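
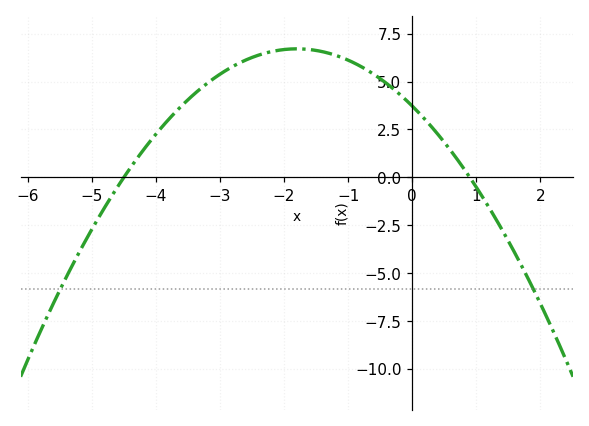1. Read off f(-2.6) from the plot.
6.2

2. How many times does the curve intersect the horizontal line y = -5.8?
2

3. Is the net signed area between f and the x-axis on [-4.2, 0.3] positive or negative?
positive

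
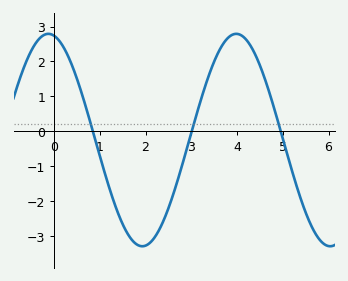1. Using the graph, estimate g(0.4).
1.86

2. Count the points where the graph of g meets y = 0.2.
3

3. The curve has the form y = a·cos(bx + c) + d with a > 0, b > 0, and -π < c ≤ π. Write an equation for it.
y = 3.04cos(1.53x + 0.19) - 0.25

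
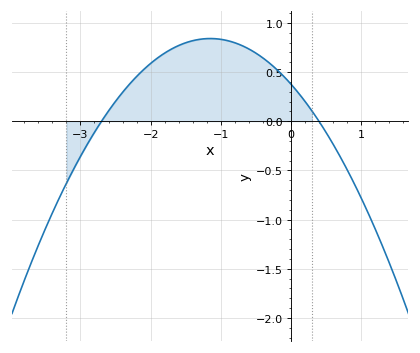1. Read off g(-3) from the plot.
-0.35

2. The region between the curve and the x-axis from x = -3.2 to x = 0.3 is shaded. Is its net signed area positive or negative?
positive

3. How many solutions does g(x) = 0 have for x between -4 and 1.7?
2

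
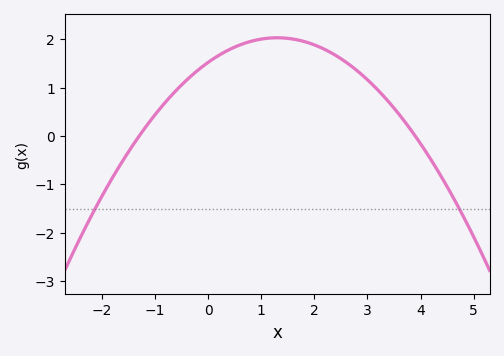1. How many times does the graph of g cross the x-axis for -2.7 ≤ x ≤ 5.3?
2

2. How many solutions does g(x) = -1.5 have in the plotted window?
2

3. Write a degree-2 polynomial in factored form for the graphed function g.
y = -0.3(x + 1.3)(x - 3.9)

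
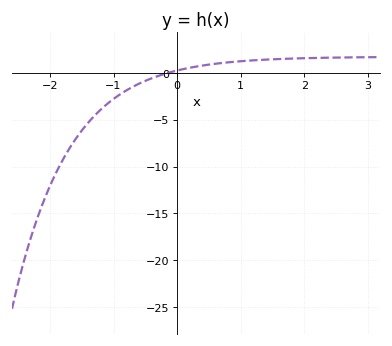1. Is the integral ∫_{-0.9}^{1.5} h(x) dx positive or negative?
positive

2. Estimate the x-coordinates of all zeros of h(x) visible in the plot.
-0.1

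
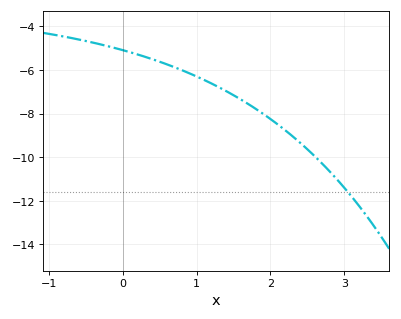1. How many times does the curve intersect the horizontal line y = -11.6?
1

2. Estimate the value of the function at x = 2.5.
-9.6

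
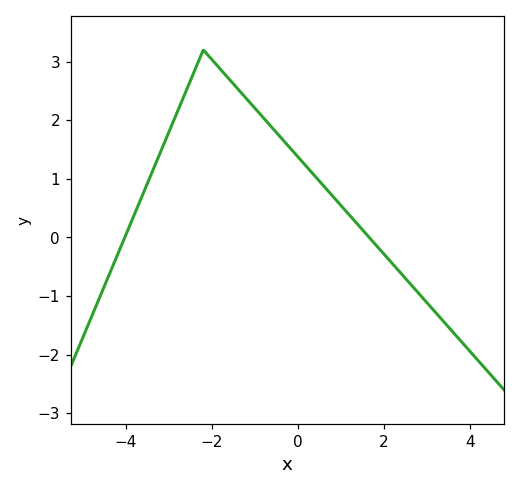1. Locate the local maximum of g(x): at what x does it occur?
-2.2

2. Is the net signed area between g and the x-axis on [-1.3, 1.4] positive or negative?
positive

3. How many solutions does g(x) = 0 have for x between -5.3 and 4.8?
2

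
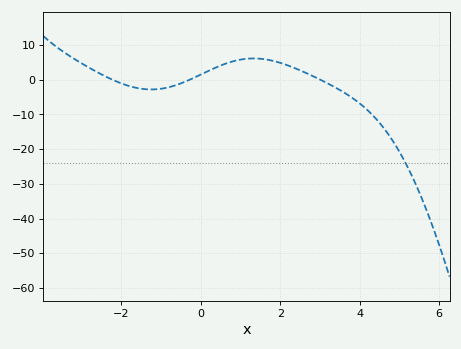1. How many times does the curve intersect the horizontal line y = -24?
1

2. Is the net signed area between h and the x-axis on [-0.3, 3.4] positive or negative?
positive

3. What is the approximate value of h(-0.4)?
-1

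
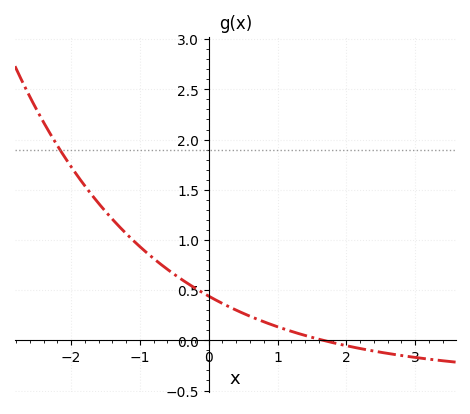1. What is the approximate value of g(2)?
-0.05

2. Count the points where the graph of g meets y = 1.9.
1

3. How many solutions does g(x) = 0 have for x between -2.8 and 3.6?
1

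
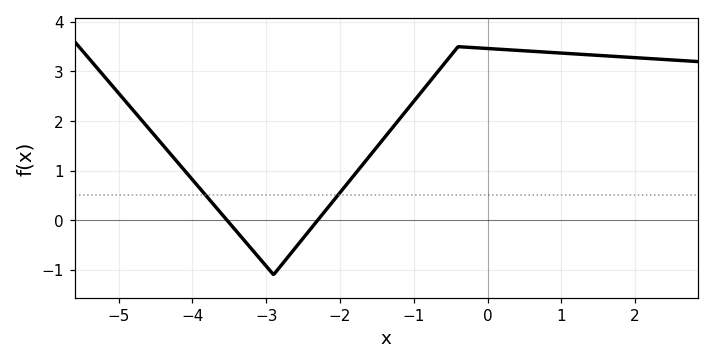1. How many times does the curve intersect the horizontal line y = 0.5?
2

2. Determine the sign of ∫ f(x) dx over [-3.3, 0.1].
positive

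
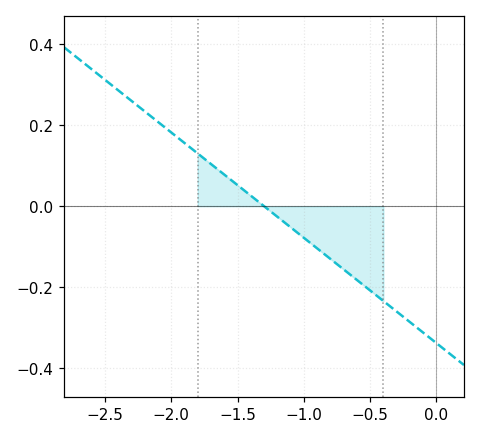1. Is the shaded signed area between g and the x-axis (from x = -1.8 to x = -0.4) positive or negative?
negative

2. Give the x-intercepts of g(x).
-1.3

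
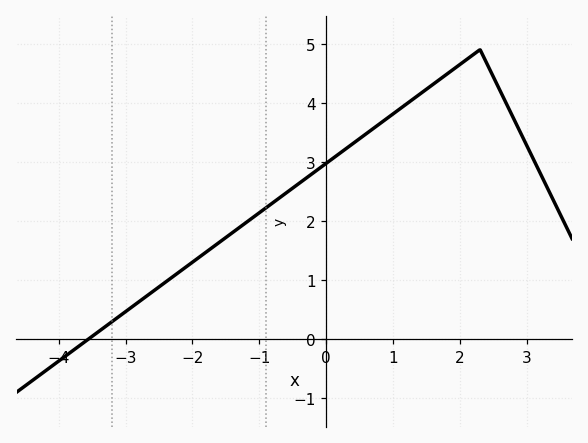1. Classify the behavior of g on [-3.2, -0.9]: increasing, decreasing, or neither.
increasing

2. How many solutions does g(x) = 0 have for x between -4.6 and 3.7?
1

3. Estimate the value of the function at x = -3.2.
0.297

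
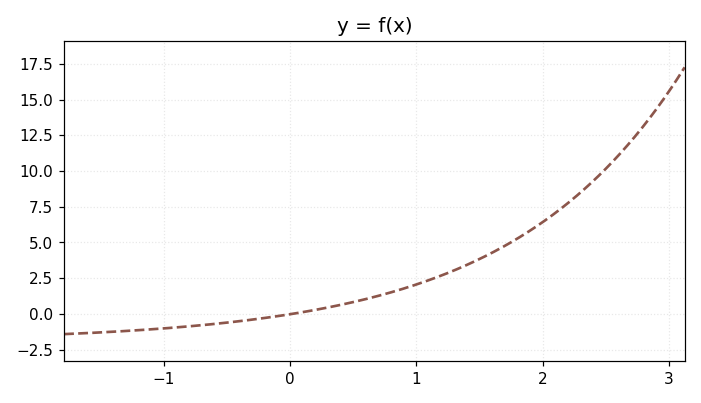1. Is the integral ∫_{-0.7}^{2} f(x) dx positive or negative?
positive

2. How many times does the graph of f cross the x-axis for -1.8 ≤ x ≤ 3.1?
1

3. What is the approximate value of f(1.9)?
6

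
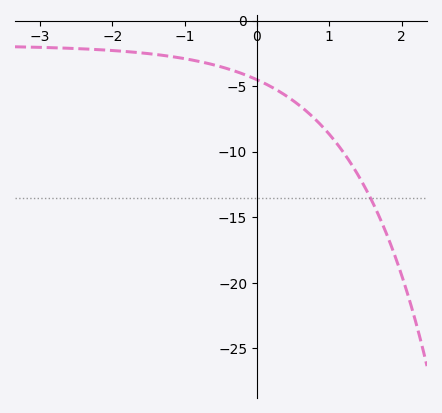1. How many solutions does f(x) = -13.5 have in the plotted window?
1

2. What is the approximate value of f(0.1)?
-5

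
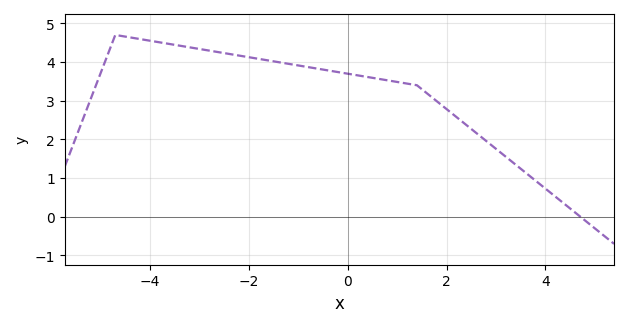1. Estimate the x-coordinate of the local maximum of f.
-4.6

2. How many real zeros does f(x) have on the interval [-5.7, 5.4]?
1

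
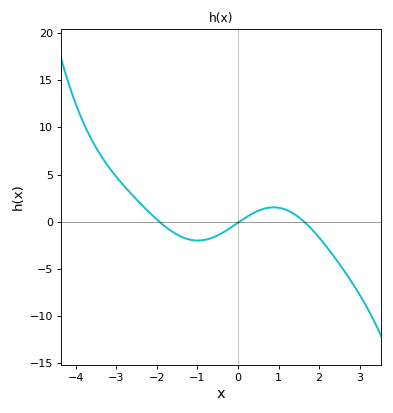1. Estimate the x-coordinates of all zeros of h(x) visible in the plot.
-2, 0, 1.6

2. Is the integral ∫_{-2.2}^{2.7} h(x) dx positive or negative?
negative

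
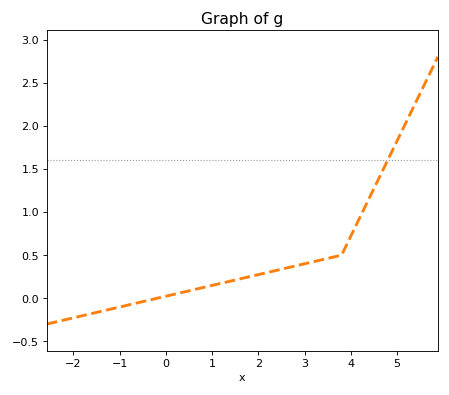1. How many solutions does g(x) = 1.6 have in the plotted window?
1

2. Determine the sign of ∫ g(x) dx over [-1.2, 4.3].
positive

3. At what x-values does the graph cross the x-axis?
-0.185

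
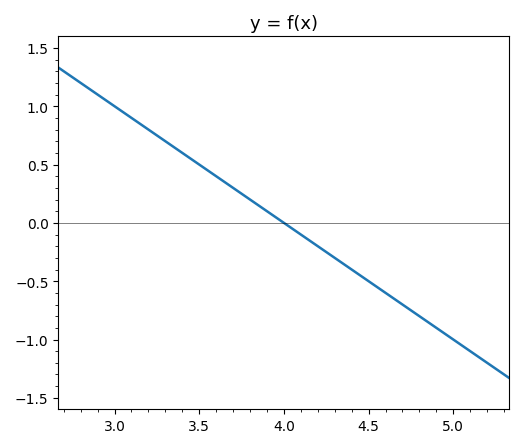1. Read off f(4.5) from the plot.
-0.5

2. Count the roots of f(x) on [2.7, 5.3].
1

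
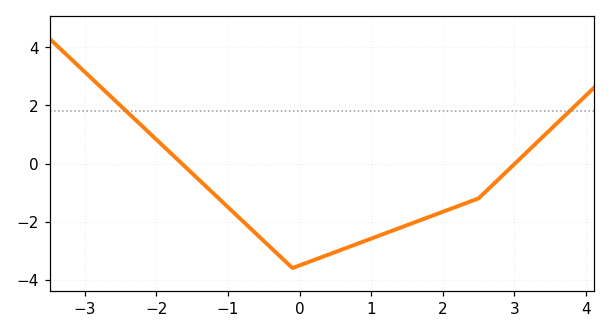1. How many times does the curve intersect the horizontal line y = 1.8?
2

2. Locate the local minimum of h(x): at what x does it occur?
-0.1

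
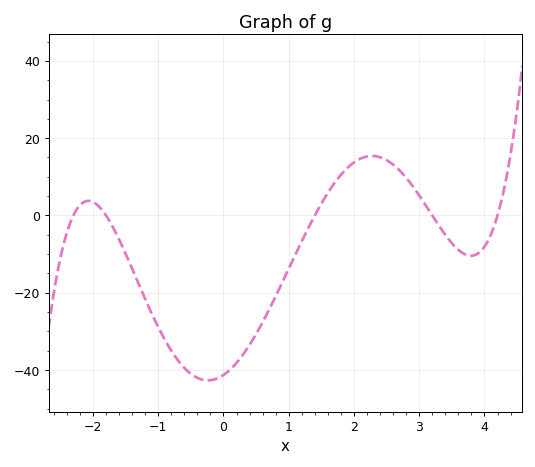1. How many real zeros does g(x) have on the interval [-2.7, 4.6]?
5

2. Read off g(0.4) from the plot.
-34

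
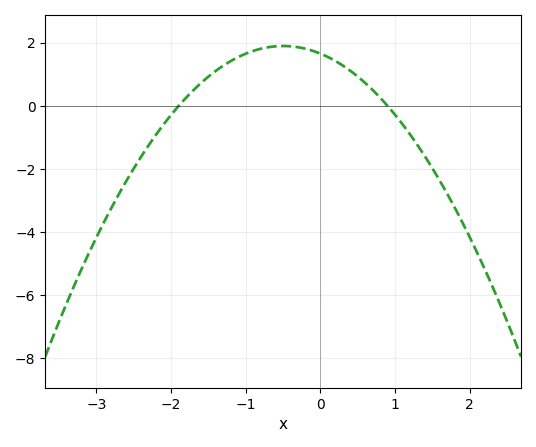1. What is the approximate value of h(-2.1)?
-0.582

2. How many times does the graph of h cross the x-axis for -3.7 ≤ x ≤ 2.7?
2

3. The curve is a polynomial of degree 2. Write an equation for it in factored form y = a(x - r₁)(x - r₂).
y = -0.97(x + 1.9)(x - 0.9)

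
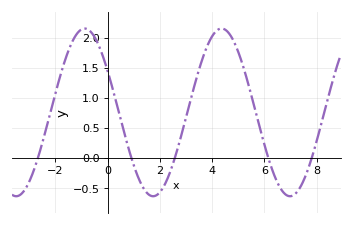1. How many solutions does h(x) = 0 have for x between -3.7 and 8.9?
5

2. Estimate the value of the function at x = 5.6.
0.877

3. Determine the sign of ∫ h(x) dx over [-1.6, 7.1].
positive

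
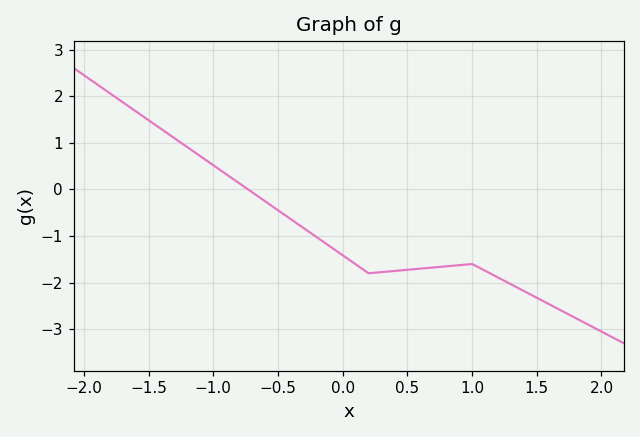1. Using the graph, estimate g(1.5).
-2.3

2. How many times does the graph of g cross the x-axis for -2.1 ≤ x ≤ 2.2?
1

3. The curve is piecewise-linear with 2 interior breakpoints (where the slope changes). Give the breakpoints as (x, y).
(0.2, -1.8); (1, -1.6)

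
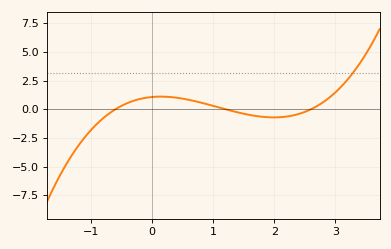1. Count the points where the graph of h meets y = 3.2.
1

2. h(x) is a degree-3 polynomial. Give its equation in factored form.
y = 0.57(x + 0.6)(x - 1.2)(x - 2.6)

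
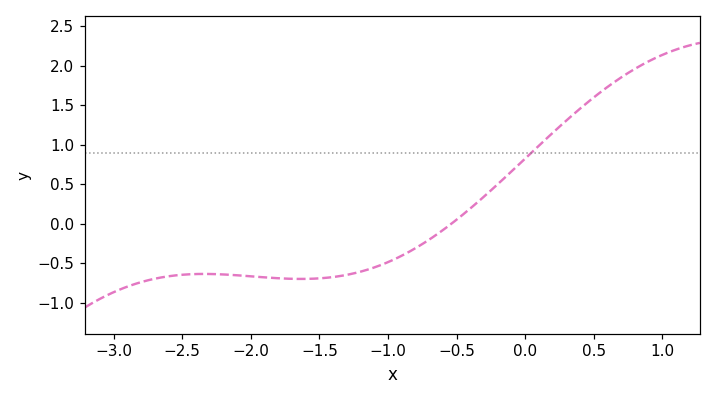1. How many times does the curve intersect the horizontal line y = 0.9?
1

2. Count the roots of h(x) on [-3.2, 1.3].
1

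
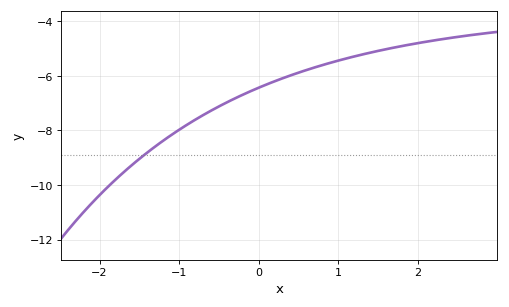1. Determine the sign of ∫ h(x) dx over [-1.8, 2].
negative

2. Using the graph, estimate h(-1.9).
-10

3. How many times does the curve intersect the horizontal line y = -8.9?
1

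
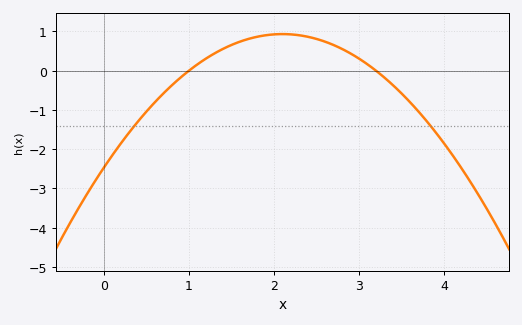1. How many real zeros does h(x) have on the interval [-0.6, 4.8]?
2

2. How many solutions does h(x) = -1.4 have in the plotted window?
2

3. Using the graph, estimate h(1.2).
0.3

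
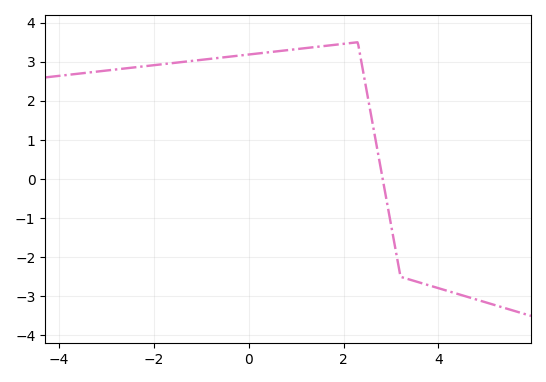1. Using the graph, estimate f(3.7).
-2.7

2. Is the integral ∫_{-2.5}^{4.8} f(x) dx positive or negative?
positive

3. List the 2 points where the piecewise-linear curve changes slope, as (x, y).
(2.3, 3.5); (3.2, -2.5)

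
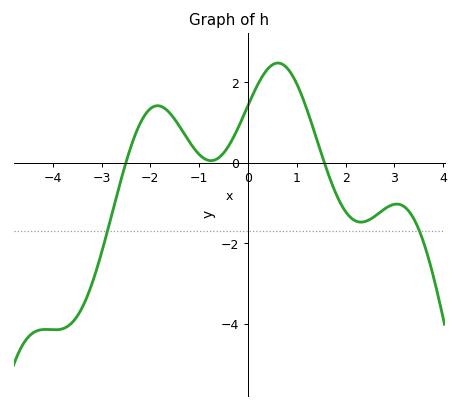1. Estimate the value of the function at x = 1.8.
-0.8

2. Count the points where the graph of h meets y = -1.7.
2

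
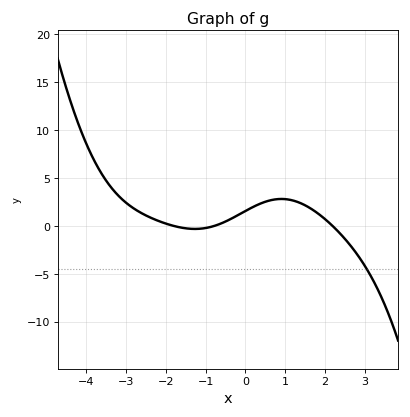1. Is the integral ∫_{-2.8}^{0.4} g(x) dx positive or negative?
positive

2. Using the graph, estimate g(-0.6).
0.284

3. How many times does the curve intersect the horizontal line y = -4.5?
1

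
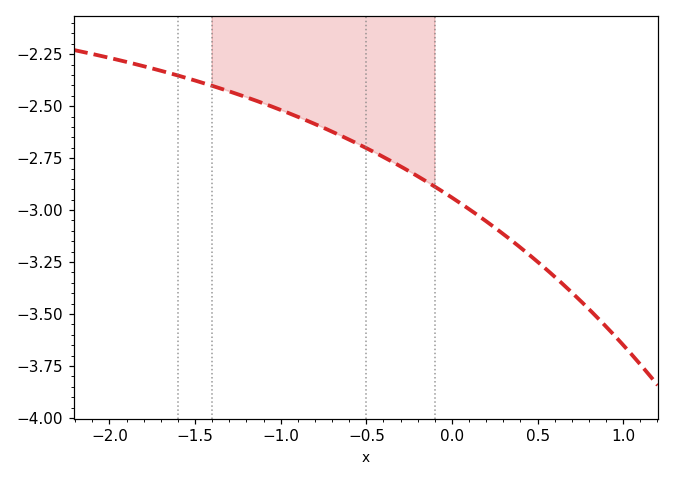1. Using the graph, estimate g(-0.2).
-2.84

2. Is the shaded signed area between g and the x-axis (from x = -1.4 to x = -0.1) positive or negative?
negative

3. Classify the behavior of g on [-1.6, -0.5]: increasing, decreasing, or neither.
decreasing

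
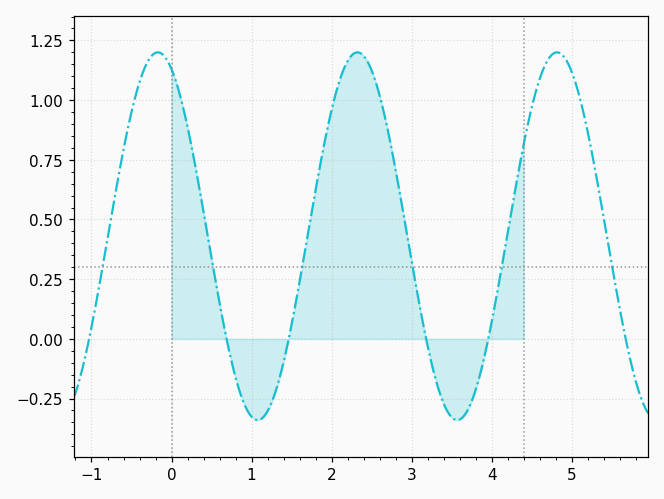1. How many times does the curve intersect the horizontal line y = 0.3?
6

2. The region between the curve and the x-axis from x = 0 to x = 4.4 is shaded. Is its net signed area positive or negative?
positive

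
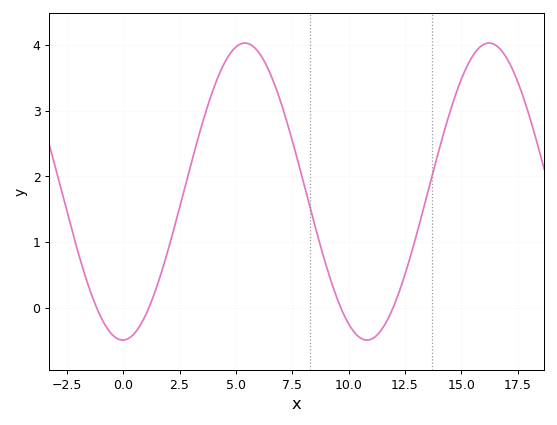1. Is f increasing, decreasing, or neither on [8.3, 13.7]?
neither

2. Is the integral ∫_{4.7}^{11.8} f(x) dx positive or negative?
positive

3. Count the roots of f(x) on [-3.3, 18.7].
4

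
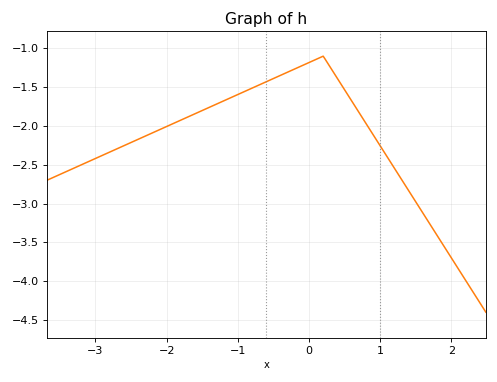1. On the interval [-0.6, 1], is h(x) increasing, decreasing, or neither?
neither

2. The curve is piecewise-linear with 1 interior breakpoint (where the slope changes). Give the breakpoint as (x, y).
(0.2, -1.1)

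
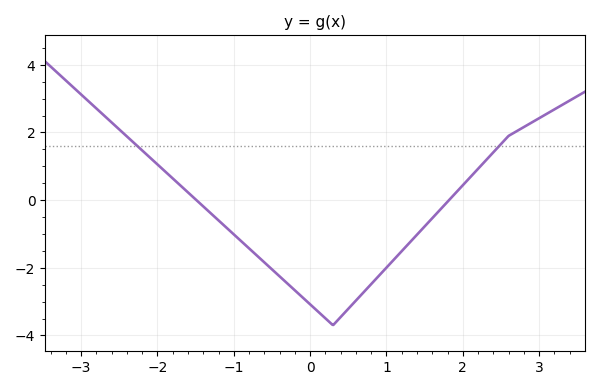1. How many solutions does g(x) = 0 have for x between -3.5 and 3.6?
2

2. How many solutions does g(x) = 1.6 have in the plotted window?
2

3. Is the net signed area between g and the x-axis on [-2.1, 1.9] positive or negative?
negative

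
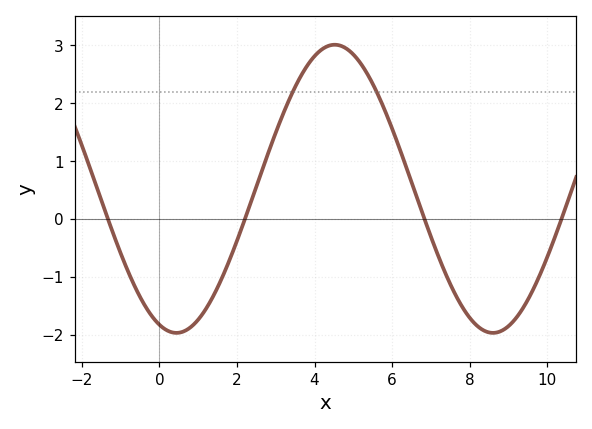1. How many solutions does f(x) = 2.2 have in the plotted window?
2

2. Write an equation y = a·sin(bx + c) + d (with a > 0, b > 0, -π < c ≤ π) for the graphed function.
y = 2.49sin(0.77x - 1.9) + 0.52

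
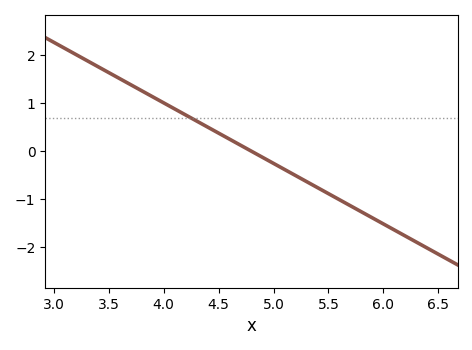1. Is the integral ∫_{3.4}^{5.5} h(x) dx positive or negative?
positive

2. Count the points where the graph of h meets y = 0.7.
1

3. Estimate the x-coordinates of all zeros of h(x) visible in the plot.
4.8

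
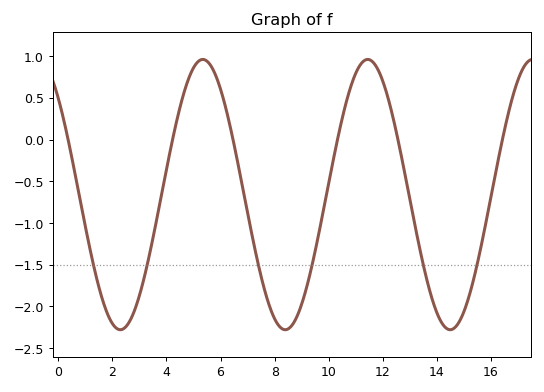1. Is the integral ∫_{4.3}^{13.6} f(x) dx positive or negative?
negative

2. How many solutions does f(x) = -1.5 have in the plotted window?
6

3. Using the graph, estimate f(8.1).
-2.21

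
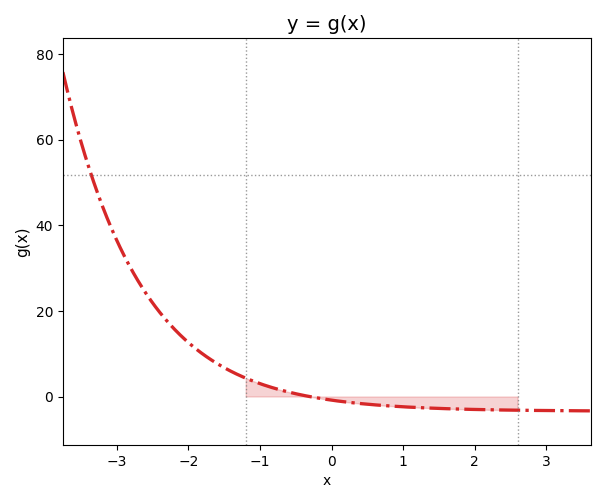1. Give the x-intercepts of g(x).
-0.311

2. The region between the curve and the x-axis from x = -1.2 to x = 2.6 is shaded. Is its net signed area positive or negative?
negative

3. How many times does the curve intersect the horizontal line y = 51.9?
1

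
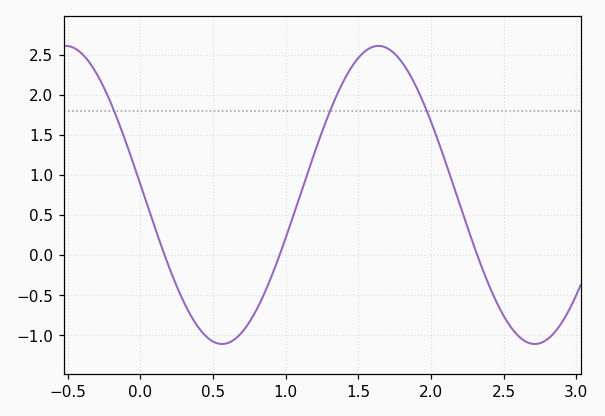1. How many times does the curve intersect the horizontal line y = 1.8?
3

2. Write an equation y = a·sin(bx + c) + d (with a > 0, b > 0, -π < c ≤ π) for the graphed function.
y = 1.86sin(2.92x + 3.07) + 0.75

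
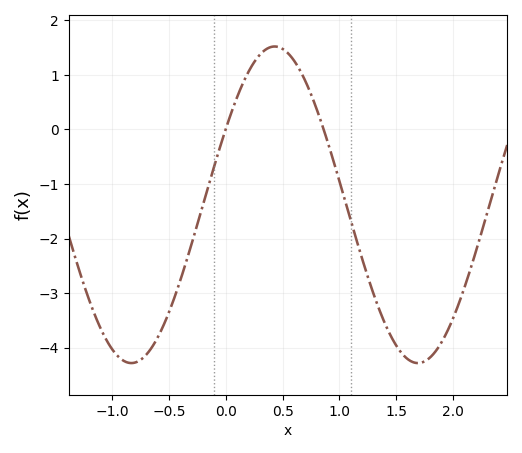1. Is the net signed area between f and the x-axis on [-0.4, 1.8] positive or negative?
negative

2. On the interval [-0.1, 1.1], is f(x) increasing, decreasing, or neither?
neither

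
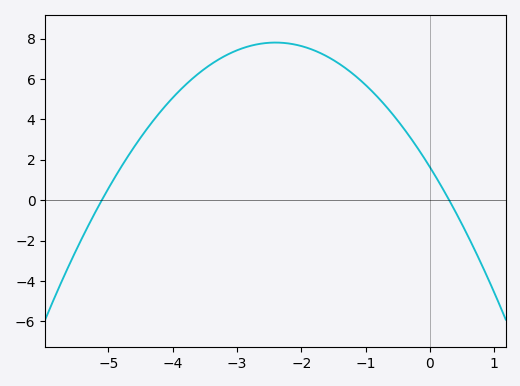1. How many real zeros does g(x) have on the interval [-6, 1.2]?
2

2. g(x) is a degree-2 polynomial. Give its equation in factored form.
y = -1.07(x + 5.1)(x - 0.3)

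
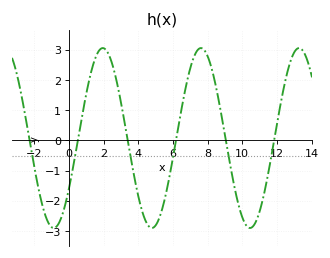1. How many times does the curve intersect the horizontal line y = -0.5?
6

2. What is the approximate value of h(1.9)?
3.05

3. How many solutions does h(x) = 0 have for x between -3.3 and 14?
6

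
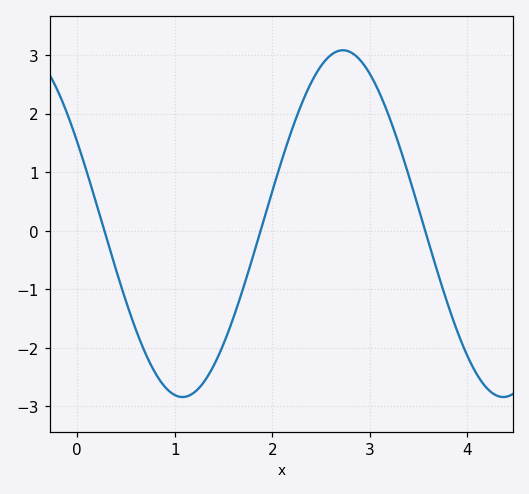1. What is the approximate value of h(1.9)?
0.1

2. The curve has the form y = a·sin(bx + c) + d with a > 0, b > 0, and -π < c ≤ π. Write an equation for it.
y = 2.96sin(1.9x + 2.7) + 0.12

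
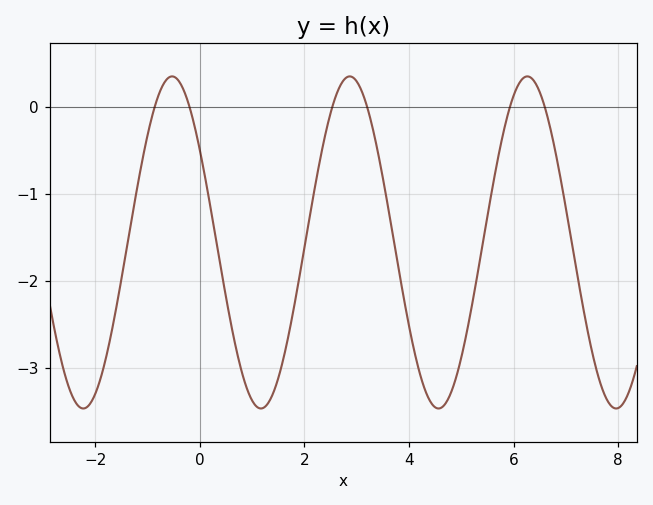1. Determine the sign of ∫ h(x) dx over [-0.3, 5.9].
negative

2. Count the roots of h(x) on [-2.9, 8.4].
6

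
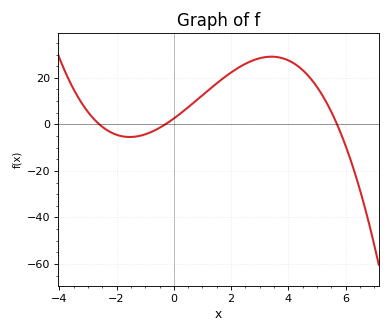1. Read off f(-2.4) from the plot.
-1.94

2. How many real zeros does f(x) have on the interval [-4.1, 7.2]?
3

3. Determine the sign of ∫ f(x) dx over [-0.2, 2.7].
positive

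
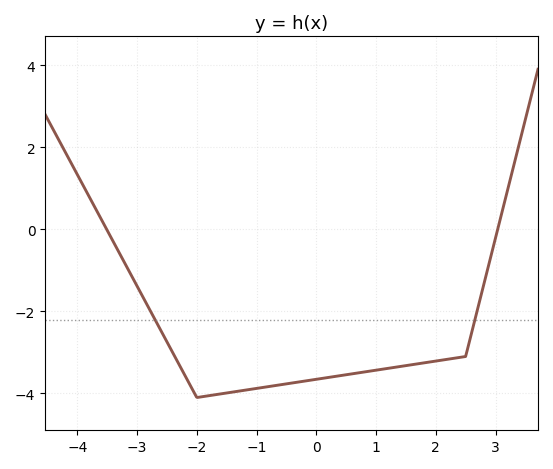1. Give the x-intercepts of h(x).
-3.51, 3.04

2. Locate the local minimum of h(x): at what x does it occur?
-2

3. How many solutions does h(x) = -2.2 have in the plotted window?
2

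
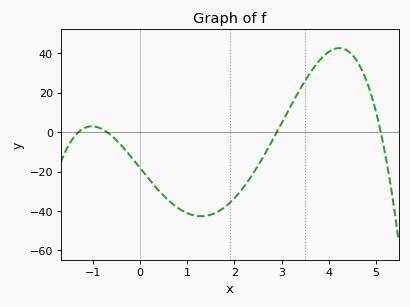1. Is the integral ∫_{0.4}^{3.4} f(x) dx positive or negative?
negative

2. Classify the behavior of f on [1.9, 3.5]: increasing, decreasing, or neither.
increasing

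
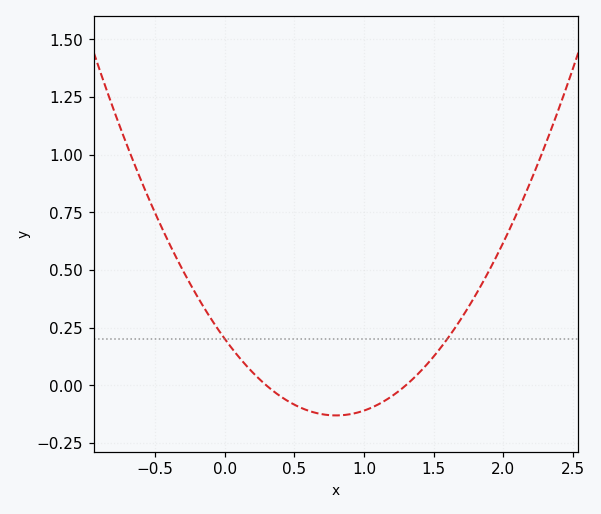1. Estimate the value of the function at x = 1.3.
0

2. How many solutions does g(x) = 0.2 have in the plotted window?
2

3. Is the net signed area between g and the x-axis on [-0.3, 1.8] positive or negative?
positive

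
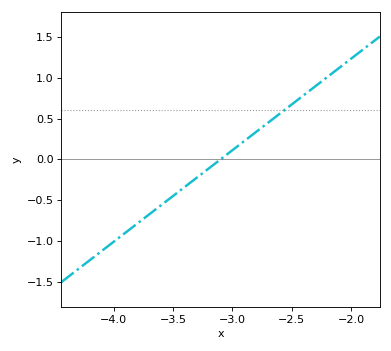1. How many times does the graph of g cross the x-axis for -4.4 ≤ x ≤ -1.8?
1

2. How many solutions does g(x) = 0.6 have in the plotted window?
1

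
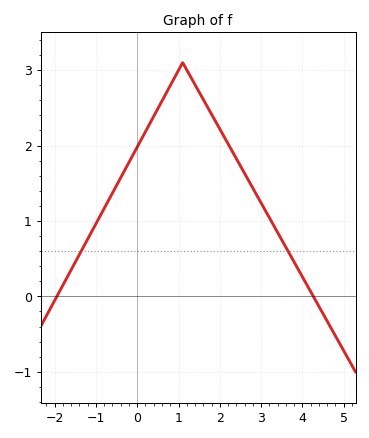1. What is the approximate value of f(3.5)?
0.7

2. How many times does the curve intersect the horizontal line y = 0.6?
2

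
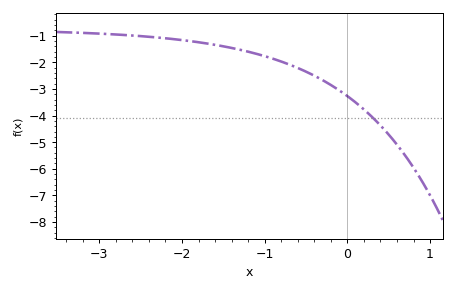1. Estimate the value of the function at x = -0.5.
-2.4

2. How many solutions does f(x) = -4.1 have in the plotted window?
1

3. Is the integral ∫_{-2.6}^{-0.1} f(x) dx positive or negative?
negative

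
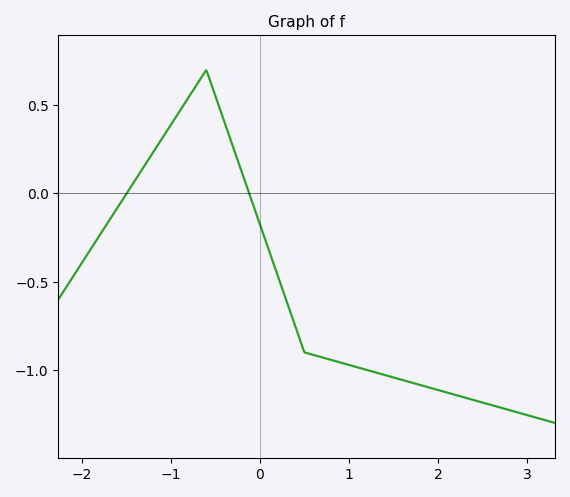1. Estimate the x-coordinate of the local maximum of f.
-0.602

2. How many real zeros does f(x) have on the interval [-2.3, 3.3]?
2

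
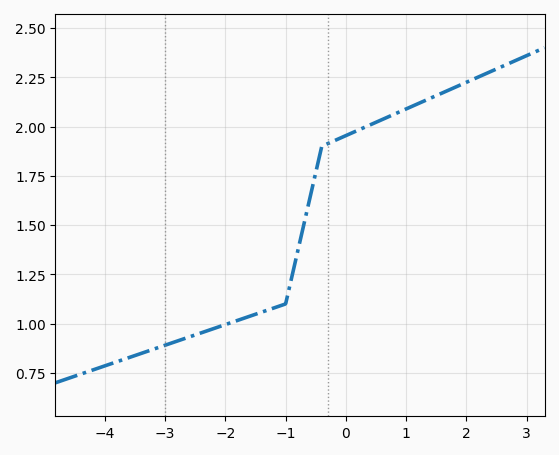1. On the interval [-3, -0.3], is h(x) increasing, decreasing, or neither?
increasing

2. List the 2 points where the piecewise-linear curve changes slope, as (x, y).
(-1, 1.1); (-0.4, 1.9)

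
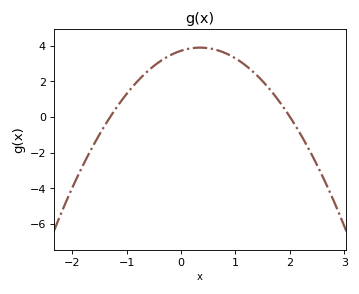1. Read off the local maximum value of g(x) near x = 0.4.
3.89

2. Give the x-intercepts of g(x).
-1.3, 2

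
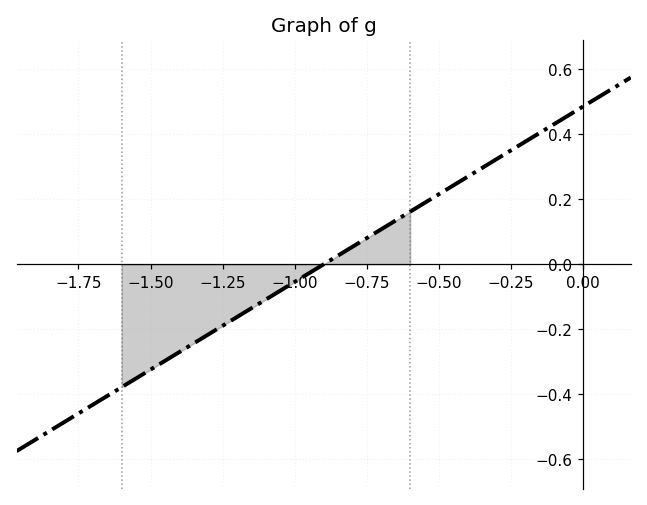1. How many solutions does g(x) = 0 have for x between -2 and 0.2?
1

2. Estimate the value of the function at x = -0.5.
0.216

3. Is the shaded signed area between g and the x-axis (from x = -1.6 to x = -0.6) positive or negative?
negative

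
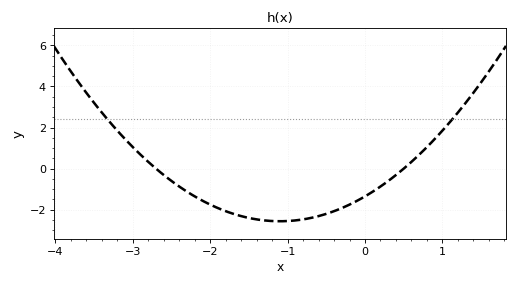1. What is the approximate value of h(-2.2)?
-1.4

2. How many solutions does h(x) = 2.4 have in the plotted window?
2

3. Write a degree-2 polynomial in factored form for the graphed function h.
y = 1(x + 2.7)(x - 0.5)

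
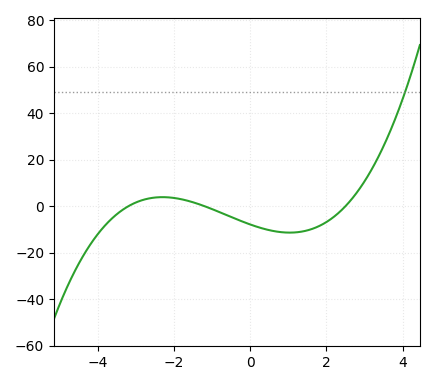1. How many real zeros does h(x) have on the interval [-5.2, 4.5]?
3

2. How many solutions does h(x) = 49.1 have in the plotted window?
1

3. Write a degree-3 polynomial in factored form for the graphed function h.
y = 0.82(x + 3.2)(x + 1.2)(x - 2.5)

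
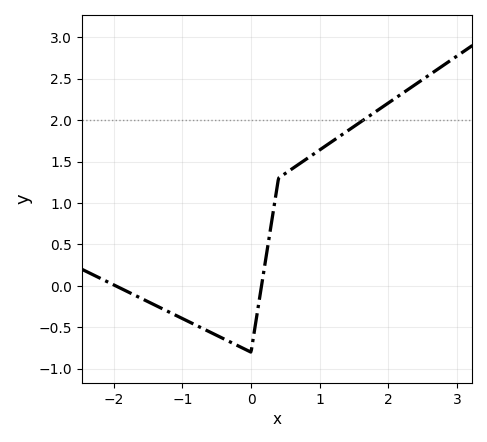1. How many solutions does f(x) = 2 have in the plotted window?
1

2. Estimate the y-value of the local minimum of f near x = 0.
-0.8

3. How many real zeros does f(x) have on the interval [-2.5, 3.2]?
2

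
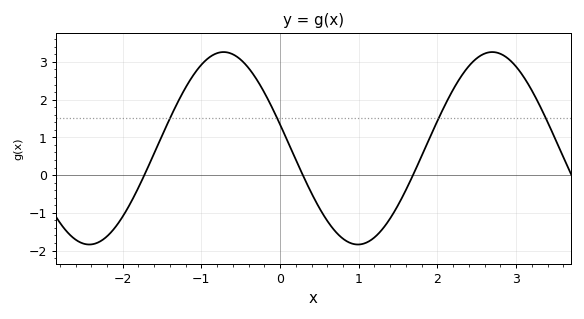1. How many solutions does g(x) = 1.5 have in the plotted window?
4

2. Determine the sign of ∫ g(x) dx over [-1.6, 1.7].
positive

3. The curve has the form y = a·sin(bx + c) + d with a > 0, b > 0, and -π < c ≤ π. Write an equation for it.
y = 2.55sin(1.84x + 2.89) + 0.71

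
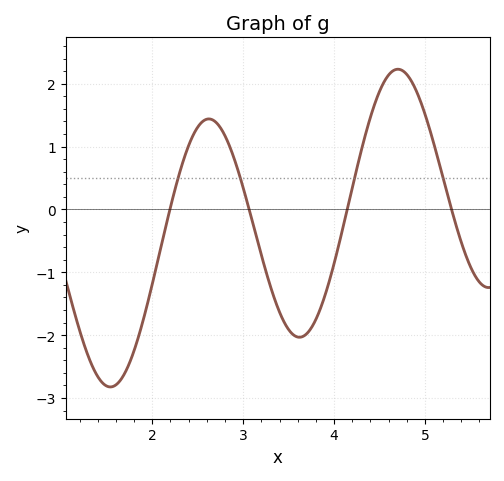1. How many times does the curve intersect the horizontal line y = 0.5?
4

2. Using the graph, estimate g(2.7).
1.4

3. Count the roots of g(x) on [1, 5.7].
4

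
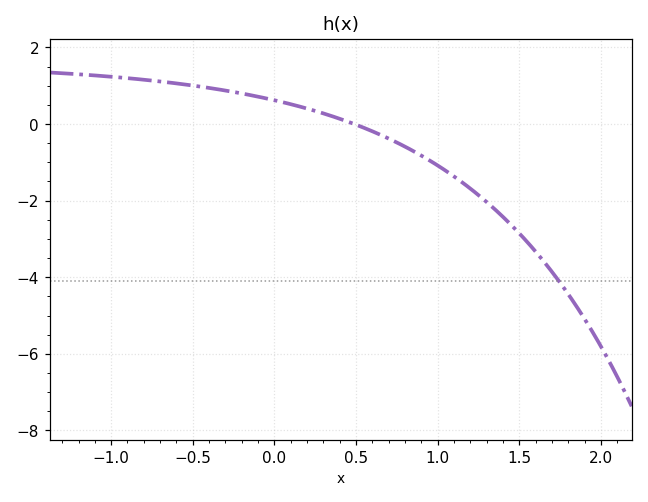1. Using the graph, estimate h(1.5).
-2.85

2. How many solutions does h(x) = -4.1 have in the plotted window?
1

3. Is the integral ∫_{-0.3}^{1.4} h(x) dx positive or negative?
negative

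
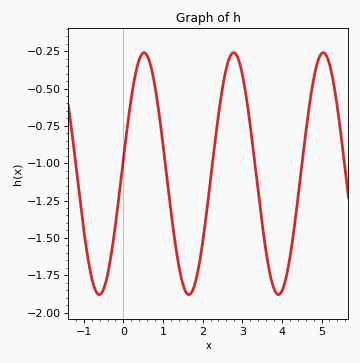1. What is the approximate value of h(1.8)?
-1.81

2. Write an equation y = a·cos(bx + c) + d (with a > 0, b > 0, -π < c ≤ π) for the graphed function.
y = 0.81cos(2.78x - 1.45) - 1.07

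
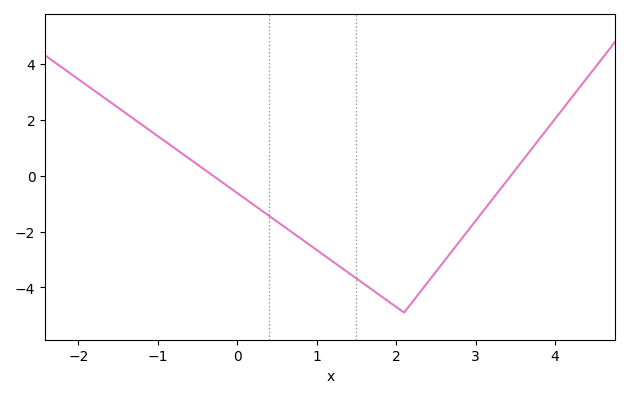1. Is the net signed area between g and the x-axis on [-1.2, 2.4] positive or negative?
negative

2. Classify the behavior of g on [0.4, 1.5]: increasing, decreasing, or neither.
decreasing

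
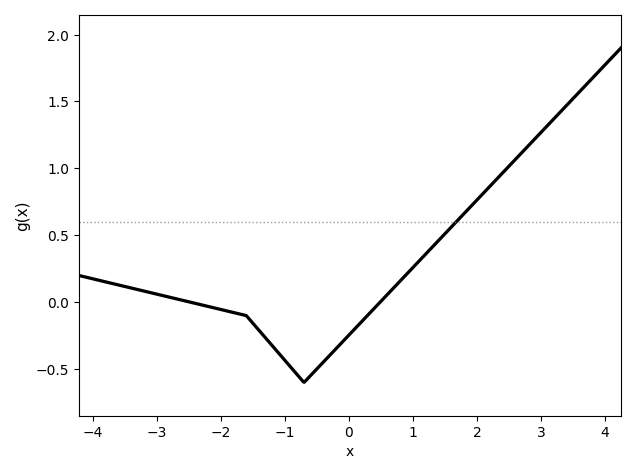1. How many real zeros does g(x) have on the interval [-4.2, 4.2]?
2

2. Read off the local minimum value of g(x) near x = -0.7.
-0.599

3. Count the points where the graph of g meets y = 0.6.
1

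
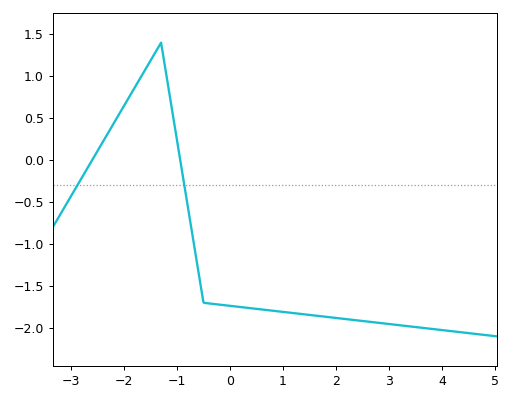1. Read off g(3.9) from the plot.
-2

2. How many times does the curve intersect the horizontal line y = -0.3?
2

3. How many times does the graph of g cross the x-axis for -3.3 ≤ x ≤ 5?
2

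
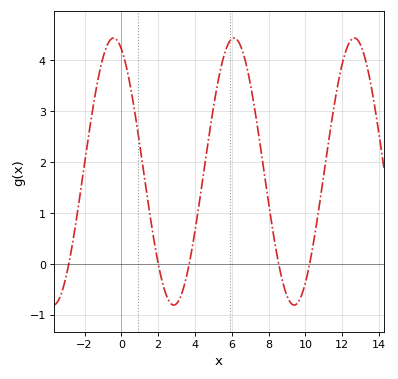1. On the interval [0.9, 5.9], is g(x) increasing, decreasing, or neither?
neither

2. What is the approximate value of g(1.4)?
1.33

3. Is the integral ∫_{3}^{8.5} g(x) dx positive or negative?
positive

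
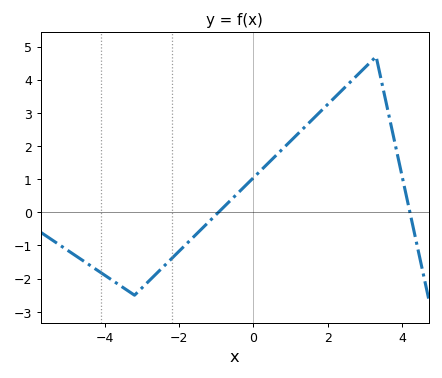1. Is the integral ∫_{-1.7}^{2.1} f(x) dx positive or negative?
positive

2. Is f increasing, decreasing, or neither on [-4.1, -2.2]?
neither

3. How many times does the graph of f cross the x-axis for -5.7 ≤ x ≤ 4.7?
2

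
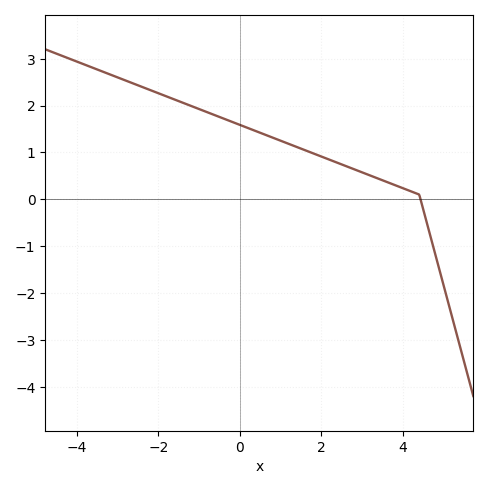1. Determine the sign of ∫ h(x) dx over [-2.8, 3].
positive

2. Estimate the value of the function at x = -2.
2.3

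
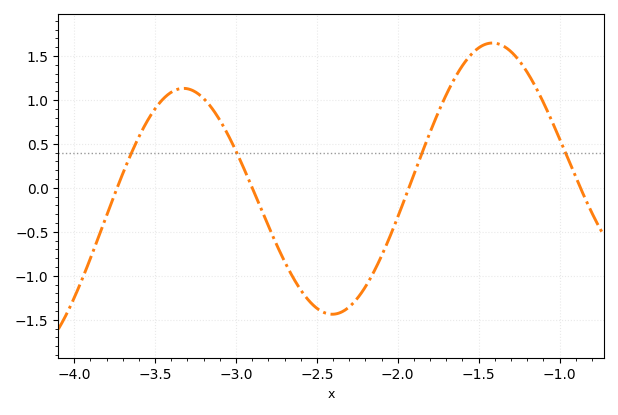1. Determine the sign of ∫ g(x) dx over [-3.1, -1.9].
negative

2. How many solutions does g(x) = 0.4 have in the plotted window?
4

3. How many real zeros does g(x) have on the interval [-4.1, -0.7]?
4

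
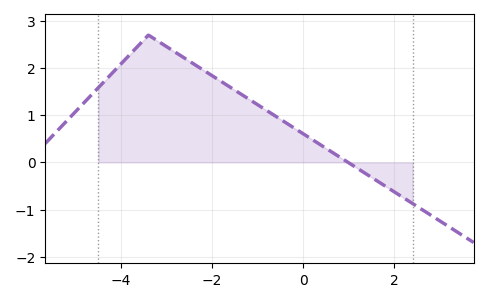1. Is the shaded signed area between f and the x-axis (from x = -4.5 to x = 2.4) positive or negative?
positive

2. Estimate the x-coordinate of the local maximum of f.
-3.4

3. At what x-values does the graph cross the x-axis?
0.981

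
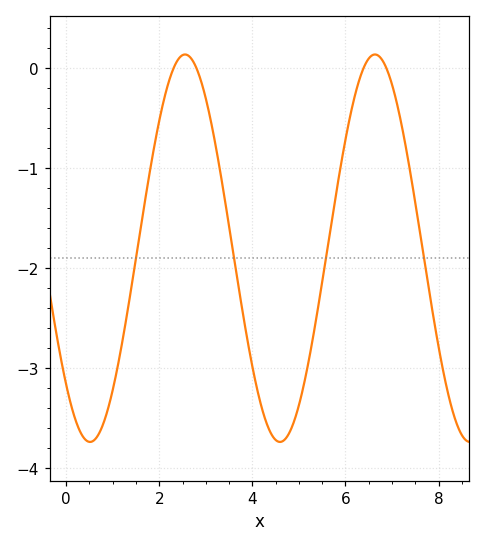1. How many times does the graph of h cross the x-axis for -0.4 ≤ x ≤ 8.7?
4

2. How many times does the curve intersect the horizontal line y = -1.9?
4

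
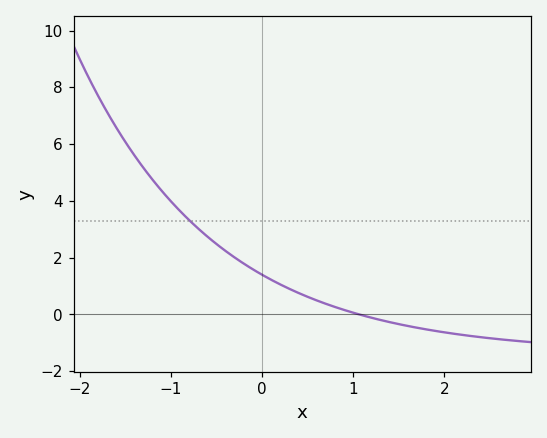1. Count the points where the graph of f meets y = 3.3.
1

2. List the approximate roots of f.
1.1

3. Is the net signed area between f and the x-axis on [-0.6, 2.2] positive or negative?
positive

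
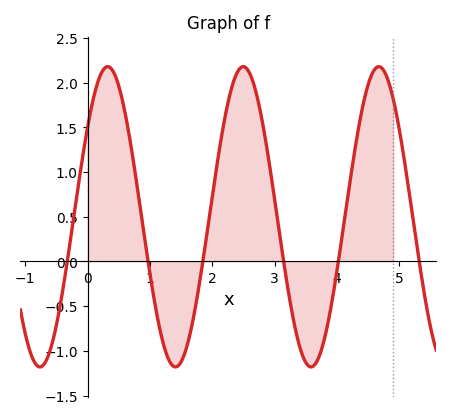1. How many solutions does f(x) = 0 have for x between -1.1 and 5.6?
6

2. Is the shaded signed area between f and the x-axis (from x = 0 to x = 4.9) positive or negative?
positive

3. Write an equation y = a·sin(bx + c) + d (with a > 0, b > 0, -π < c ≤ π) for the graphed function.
y = 1.68sin(2.89x + 0.64) + 0.5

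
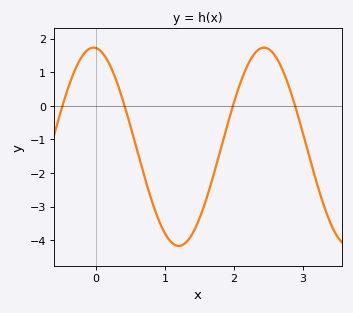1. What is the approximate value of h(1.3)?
-4.1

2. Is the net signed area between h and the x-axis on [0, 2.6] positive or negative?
negative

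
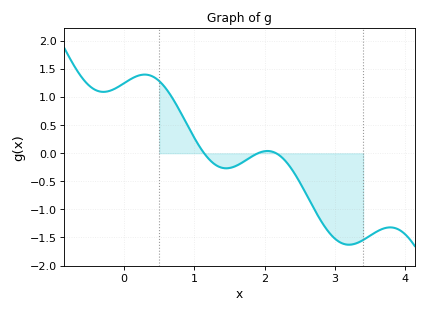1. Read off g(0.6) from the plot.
1.15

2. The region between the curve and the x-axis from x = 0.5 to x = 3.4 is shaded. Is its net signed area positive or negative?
negative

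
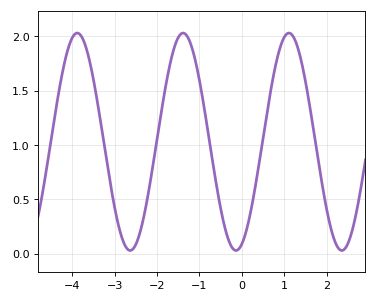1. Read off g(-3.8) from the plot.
2.01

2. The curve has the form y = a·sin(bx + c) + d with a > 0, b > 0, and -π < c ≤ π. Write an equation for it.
y = 1sin(2.52x - 1.22) + 1.03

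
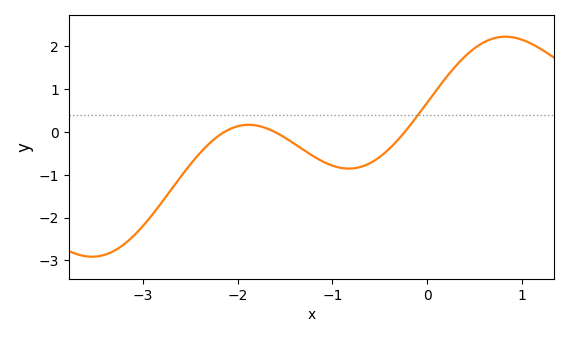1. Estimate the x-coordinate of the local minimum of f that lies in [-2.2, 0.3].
-0.826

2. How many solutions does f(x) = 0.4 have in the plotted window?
1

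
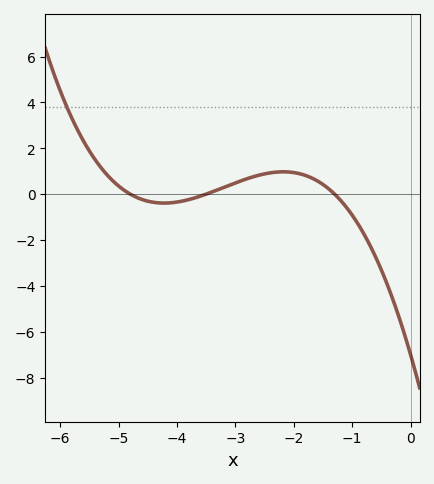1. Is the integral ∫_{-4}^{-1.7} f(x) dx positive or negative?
positive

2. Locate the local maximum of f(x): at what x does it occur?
-2.2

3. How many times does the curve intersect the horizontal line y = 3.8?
1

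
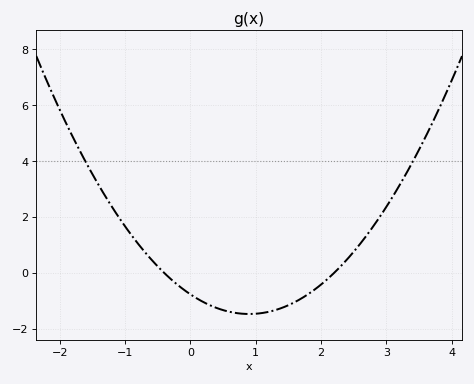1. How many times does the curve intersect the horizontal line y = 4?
2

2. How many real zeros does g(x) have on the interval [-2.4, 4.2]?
2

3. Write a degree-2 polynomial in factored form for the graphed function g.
y = 0.87(x + 0.4)(x - 2.2)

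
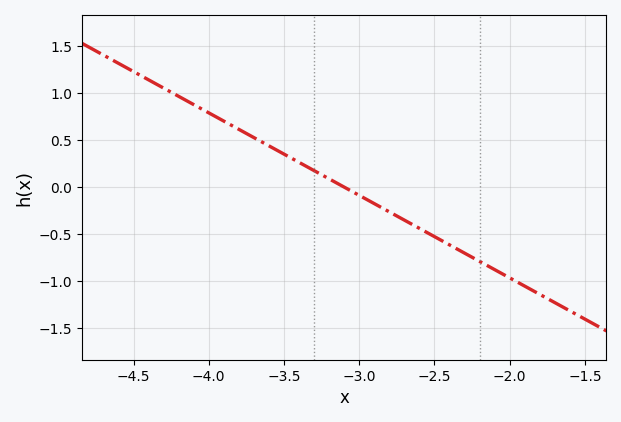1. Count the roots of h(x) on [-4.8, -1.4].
1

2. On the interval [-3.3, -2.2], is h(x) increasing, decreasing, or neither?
decreasing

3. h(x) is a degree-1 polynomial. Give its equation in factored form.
y = -0.88(x + 3.1)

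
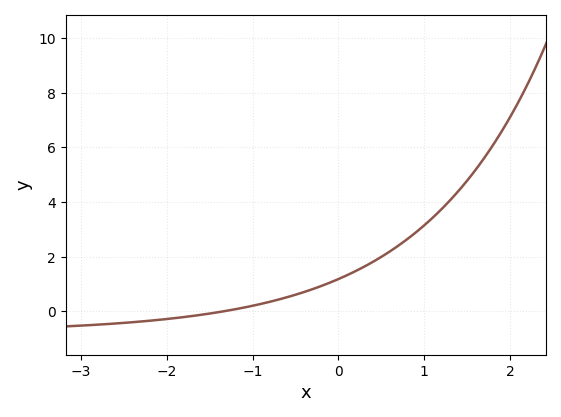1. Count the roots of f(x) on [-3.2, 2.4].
1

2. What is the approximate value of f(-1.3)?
0.021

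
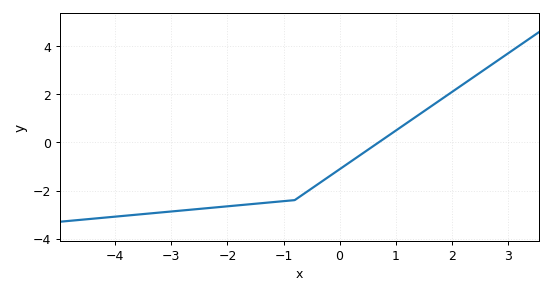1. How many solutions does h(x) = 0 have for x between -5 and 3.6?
1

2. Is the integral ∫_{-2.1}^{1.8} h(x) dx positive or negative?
negative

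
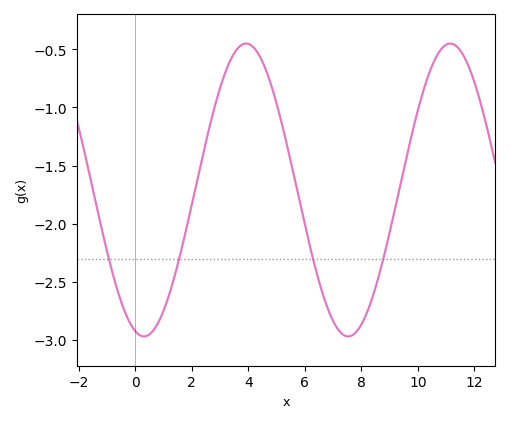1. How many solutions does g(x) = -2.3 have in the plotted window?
4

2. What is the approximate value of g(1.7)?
-2.15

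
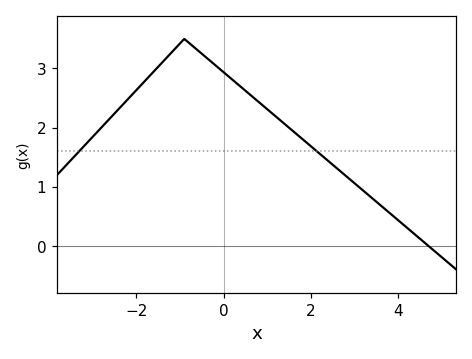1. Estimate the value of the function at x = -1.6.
2.95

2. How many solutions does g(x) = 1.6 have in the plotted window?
2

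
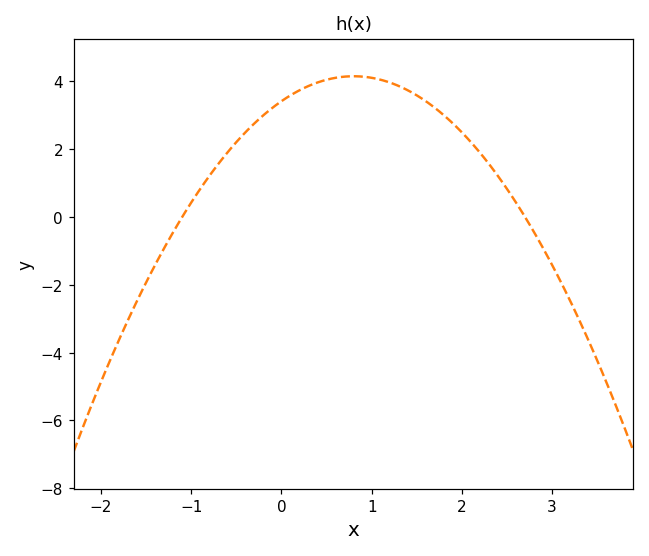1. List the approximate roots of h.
-1.1, 2.7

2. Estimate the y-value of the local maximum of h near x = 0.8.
4.15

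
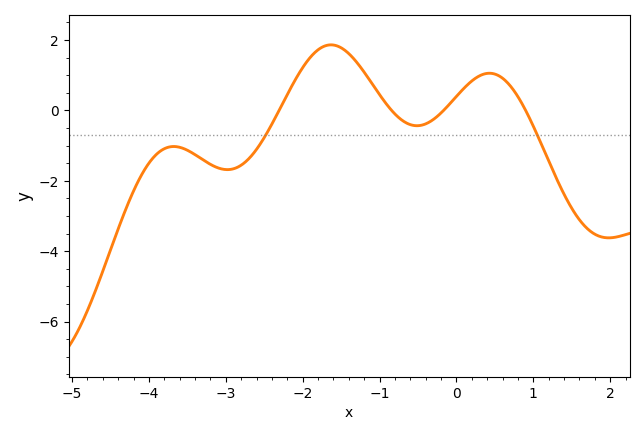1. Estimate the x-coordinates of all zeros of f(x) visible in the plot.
-2.3, -0.8, -0.2, 0.9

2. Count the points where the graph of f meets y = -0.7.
2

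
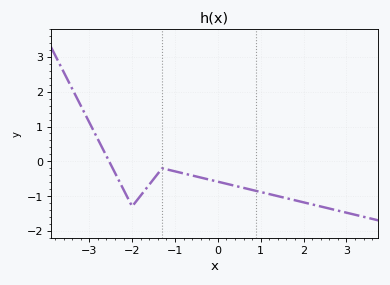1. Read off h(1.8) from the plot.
-1.12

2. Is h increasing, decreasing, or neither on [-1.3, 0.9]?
decreasing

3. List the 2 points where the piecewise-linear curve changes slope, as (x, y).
(-2, -1.3); (-1.3, -0.2)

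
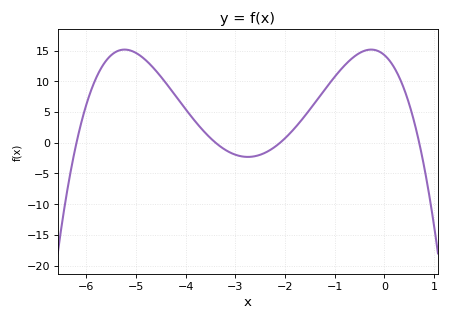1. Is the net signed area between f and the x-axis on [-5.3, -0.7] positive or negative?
positive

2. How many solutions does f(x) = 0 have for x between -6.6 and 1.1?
4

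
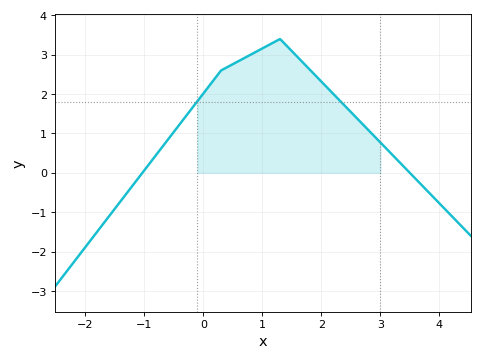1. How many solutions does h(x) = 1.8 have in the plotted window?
2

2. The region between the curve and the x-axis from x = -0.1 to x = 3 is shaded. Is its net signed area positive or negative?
positive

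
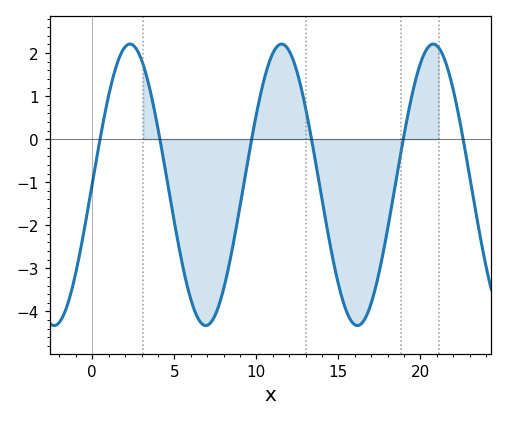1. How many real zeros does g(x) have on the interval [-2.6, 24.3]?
6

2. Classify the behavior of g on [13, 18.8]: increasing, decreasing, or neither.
neither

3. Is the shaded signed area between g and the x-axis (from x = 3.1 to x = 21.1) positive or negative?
negative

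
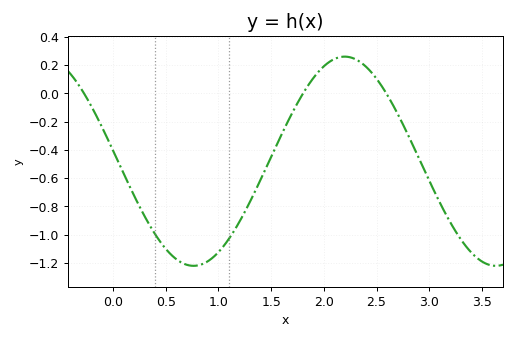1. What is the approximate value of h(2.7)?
-0.144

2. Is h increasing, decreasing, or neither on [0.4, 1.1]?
neither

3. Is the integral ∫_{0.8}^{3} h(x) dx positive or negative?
negative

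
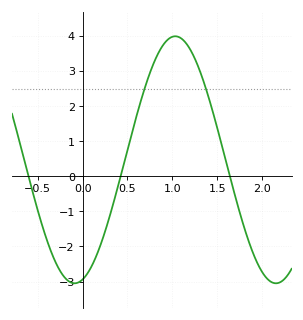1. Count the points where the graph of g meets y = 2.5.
2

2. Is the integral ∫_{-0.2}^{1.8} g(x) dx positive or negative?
positive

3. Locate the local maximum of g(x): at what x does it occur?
1.05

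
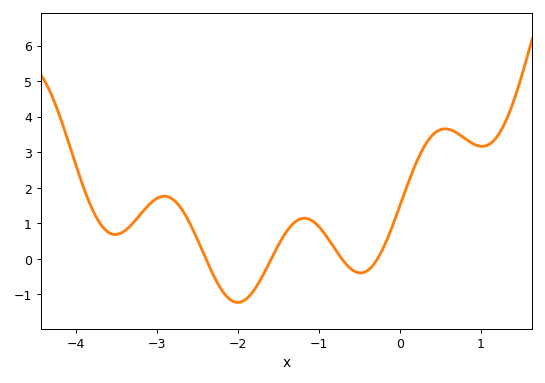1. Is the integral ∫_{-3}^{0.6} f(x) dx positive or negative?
positive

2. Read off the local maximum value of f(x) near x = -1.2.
1.14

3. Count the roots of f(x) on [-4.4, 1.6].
4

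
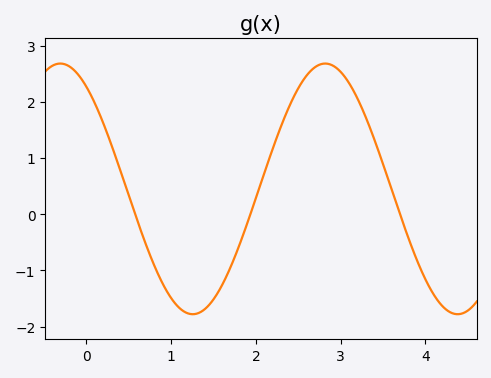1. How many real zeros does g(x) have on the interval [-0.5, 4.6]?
3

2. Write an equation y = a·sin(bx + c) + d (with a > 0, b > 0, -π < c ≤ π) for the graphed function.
y = 2.23sin(2.01x + 2.19) + 0.45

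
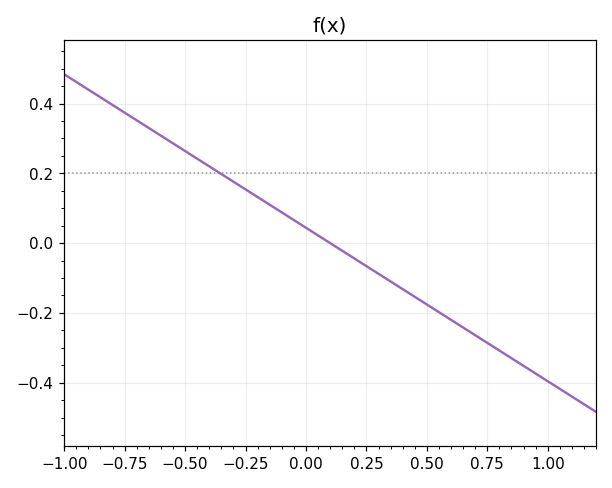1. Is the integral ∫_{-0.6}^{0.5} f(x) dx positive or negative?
positive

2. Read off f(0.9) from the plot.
-0.36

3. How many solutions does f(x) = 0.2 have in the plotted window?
1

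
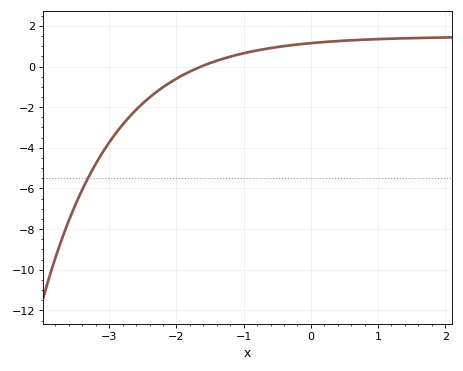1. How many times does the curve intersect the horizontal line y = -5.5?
1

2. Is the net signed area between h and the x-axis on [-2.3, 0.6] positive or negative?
positive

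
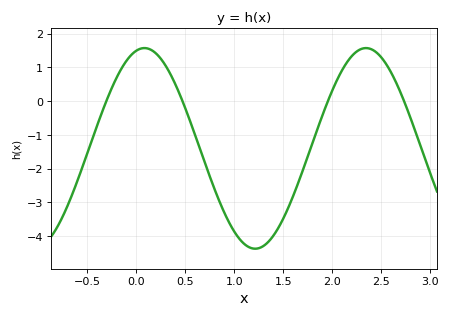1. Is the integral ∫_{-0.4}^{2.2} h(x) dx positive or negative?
negative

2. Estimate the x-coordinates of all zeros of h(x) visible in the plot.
-0.305, 0.471, 1.95, 2.73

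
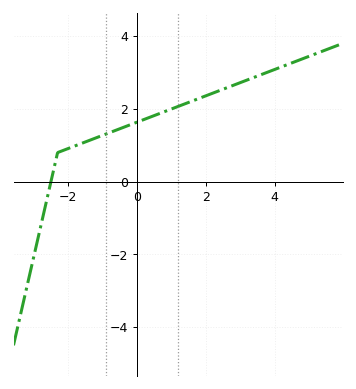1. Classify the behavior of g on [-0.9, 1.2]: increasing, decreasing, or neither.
increasing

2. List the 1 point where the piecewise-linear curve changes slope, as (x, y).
(-2.3, 0.8)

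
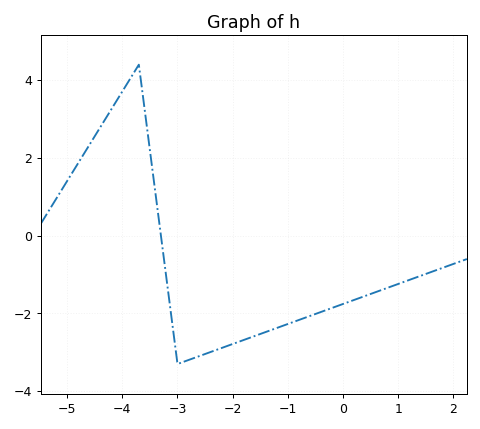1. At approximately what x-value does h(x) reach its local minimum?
-3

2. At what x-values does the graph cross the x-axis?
-3.3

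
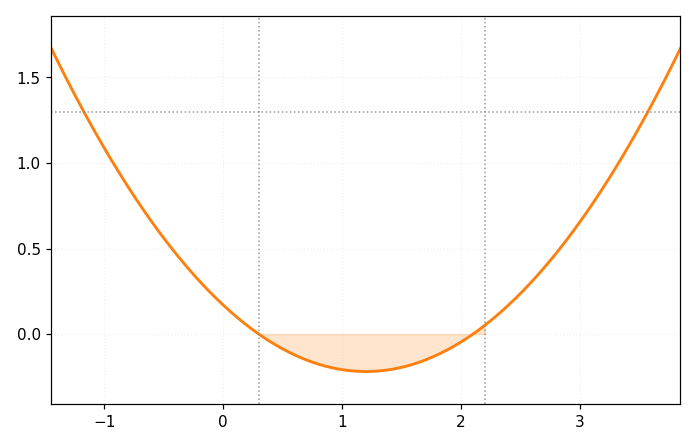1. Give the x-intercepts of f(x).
0.3, 2.1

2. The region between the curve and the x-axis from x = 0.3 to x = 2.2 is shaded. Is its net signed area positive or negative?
negative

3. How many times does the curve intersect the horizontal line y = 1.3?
2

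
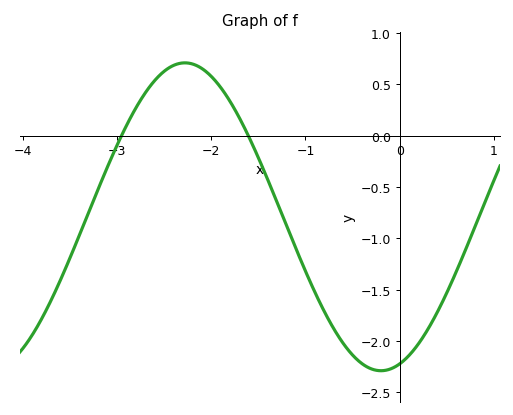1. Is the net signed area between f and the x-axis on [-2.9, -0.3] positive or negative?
negative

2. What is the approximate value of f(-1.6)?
0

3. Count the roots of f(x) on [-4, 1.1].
2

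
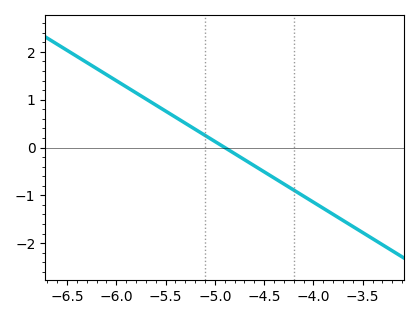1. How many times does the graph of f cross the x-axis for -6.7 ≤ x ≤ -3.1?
1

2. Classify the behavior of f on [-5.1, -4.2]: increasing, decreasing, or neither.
decreasing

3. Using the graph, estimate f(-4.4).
-0.635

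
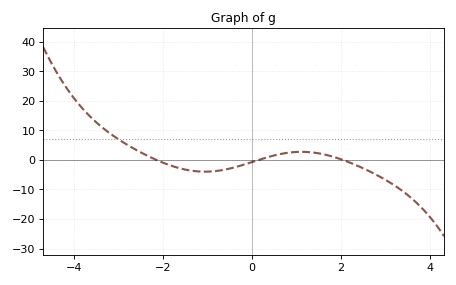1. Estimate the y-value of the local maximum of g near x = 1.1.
2.75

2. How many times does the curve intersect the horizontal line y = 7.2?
1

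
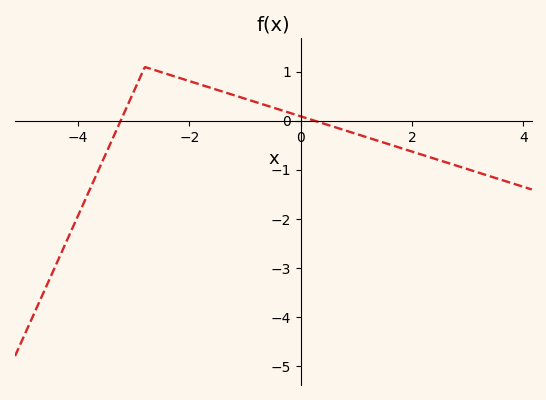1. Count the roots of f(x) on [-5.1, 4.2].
2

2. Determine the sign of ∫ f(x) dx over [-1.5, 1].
positive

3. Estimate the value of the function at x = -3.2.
0.1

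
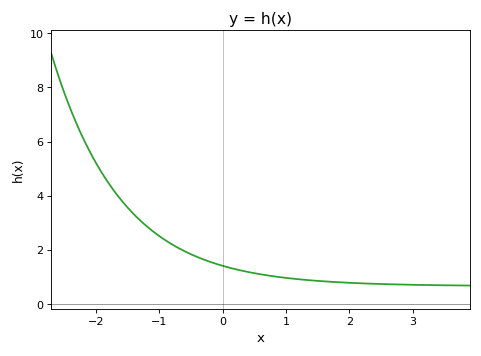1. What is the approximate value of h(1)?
1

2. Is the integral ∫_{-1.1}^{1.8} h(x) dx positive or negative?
positive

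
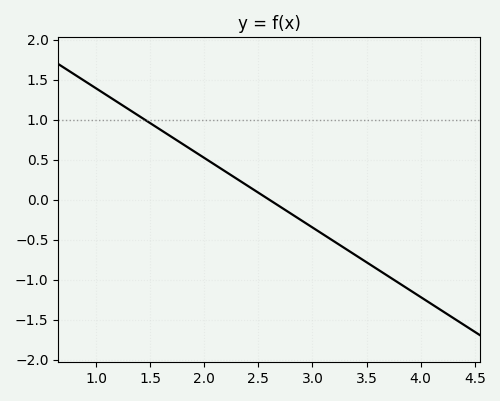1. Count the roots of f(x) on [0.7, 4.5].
1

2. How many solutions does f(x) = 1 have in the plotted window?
1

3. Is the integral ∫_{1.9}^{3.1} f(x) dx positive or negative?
positive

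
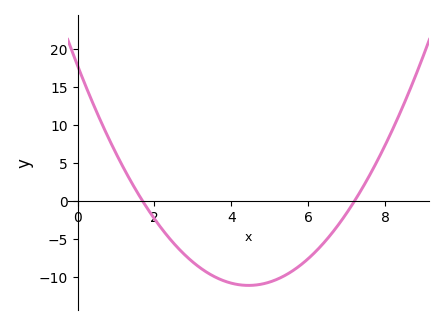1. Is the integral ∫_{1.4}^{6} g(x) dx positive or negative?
negative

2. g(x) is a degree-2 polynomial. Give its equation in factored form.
y = 1.46(x - 1.7)(x - 7.2)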